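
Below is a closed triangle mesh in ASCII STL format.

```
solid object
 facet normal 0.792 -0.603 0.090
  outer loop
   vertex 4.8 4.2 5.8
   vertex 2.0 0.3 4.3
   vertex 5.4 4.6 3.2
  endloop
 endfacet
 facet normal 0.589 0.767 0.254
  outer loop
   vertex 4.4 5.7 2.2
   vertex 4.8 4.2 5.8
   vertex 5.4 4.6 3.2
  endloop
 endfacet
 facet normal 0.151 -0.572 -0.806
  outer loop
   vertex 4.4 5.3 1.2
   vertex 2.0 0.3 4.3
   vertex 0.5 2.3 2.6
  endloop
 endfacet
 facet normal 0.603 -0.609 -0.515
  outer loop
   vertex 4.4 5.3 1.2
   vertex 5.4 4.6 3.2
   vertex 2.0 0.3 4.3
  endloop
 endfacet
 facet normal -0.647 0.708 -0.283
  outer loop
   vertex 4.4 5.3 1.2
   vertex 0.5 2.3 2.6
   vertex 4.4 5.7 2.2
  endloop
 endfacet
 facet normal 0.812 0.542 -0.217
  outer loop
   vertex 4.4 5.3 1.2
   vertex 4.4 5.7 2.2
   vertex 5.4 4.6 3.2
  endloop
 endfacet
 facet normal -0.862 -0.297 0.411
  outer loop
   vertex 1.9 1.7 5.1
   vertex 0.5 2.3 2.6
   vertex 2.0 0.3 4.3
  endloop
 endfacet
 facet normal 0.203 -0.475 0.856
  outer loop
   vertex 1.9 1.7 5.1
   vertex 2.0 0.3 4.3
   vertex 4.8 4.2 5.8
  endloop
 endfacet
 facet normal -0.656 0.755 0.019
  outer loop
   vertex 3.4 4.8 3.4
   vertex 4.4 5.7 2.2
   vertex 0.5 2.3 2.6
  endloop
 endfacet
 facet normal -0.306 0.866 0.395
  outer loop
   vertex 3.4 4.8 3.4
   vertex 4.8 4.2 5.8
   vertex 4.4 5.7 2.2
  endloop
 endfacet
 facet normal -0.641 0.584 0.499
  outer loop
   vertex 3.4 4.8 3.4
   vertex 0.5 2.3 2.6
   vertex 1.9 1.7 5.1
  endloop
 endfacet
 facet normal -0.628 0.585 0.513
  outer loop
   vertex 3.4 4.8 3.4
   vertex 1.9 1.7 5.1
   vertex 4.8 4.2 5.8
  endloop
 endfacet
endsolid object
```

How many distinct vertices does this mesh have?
8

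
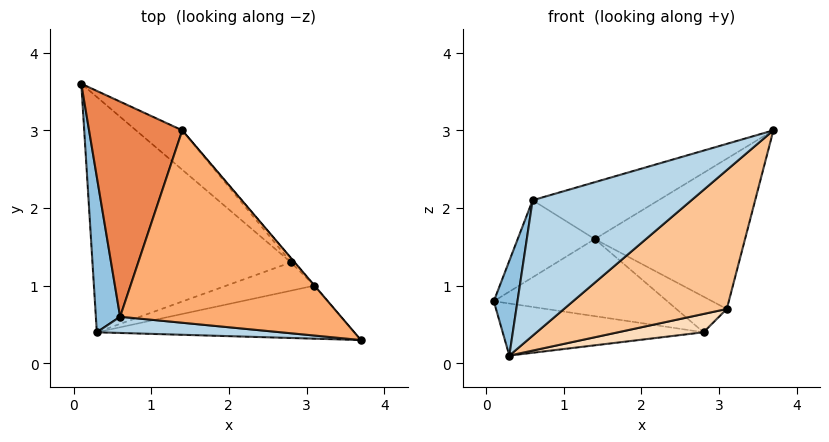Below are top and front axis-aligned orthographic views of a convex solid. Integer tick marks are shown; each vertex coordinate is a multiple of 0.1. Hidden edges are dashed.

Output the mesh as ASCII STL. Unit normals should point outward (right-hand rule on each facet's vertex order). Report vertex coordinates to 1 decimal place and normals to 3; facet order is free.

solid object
 facet normal 0.039 0.216 -0.976
  outer loop
   vertex 2.8 1.3 0.4
   vertex 0.3 0.4 0.1
   vertex 0.1 3.6 0.8
  endloop
 endfacet
 facet normal -0.983 -0.096 0.157
  outer loop
   vertex 0.6 0.6 2.1
   vertex 0.1 3.6 0.8
   vertex 0.3 0.4 0.1
  endloop
 endfacet
 facet normal -0.130 -0.985 0.118
  outer loop
   vertex 0.6 0.6 2.1
   vertex 0.3 0.4 0.1
   vertex 3.7 0.3 3.0
  endloop
 endfacet
 facet normal 0.569 0.733 -0.374
  outer loop
   vertex 1.4 3.0 1.6
   vertex 2.8 1.3 0.4
   vertex 0.1 3.6 0.8
  endloop
 endfacet
 facet normal -0.390 0.311 0.867
  outer loop
   vertex 1.4 3.0 1.6
   vertex 0.1 3.6 0.8
   vertex 0.6 0.6 2.1
  endloop
 endfacet
 facet normal -0.243 0.275 0.930
  outer loop
   vertex 1.4 3.0 1.6
   vertex 0.6 0.6 2.1
   vertex 3.7 0.3 3.0
  endloop
 endfacet
 facet normal 0.267 -0.900 -0.344
  outer loop
   vertex 3.1 1.0 0.7
   vertex 3.7 0.3 3.0
   vertex 0.3 0.4 0.1
  endloop
 endfacet
 facet normal 0.284 -0.521 -0.805
  outer loop
   vertex 3.1 1.0 0.7
   vertex 0.3 0.4 0.1
   vertex 2.8 1.3 0.4
  endloop
 endfacet
 facet normal 0.762 0.648 -0.001
  outer loop
   vertex 3.1 1.0 0.7
   vertex 1.4 3.0 1.6
   vertex 3.7 0.3 3.0
  endloop
 endfacet
 facet normal 0.742 0.666 -0.077
  outer loop
   vertex 3.1 1.0 0.7
   vertex 2.8 1.3 0.4
   vertex 1.4 3.0 1.6
  endloop
 endfacet
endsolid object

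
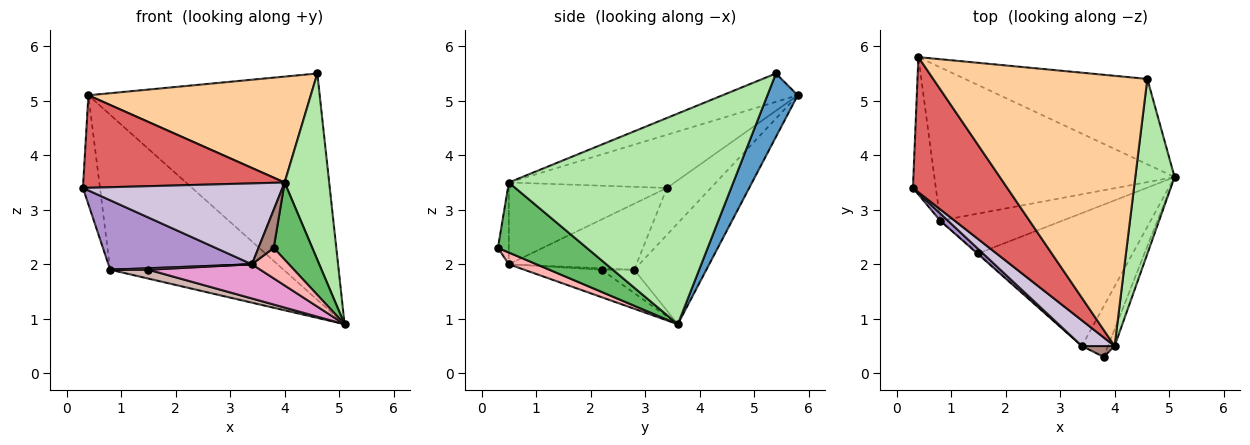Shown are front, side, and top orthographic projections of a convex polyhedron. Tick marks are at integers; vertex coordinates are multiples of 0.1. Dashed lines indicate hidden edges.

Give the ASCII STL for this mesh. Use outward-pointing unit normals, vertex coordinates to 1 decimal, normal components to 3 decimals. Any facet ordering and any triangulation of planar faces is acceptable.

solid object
 facet normal 0.122 0.929 -0.350
  outer loop
   vertex 0.4 5.8 5.1
   vertex 4.6 5.4 5.5
   vertex 5.1 3.6 0.9
  endloop
 endfacet
 facet normal -0.849 0.329 -0.414
  outer loop
   vertex 0.8 2.8 1.9
   vertex 0.3 3.4 3.4
   vertex 0.4 5.8 5.1
  endloop
 endfacet
 facet normal -0.284 0.682 -0.674
  outer loop
   vertex 0.8 2.8 1.9
   vertex 0.4 5.8 5.1
   vertex 5.1 3.6 0.9
  endloop
 endfacet
 facet normal -0.122 -0.362 0.924
  outer loop
   vertex 4.0 0.5 3.5
   vertex 4.6 5.4 5.5
   vertex 0.4 5.8 5.1
  endloop
 endfacet
 facet normal 0.914 -0.397 -0.086
  outer loop
   vertex 4.0 0.5 3.5
   vertex 3.8 0.3 2.3
   vertex 5.1 3.6 0.9
  endloop
 endfacet
 facet normal 0.965 -0.192 0.180
  outer loop
   vertex 4.0 0.5 3.5
   vertex 5.1 3.6 0.9
   vertex 4.6 5.4 5.5
  endloop
 endfacet
 facet normal -0.422 -0.512 0.748
  outer loop
   vertex 4.0 0.5 3.5
   vertex 0.4 5.8 5.1
   vertex 0.3 3.4 3.4
  endloop
 endfacet
 facet normal 0.359 -0.481 -0.800
  outer loop
   vertex 3.4 0.5 2.0
   vertex 5.1 3.6 0.9
   vertex 3.8 0.3 2.3
  endloop
 endfacet
 facet normal -0.662 -0.745 0.077
  outer loop
   vertex 3.4 0.5 2.0
   vertex 0.3 3.4 3.4
   vertex 0.8 2.8 1.9
  endloop
 endfacet
 facet normal -0.603 -0.761 0.241
  outer loop
   vertex 3.4 0.5 2.0
   vertex 4.0 0.5 3.5
   vertex 0.3 3.4 3.4
  endloop
 endfacet
 facet normal -0.566 -0.793 0.226
  outer loop
   vertex 3.4 0.5 2.0
   vertex 3.8 0.3 2.3
   vertex 4.0 0.5 3.5
  endloop
 endfacet
 facet normal -0.183 -0.214 -0.959
  outer loop
   vertex 1.5 2.2 1.9
   vertex 0.8 2.8 1.9
   vertex 5.1 3.6 0.9
  endloop
 endfacet
 facet normal -0.170 -0.246 -0.954
  outer loop
   vertex 1.5 2.2 1.9
   vertex 5.1 3.6 0.9
   vertex 3.4 0.5 2.0
  endloop
 endfacet
 facet normal -0.572 -0.667 -0.477
  outer loop
   vertex 1.5 2.2 1.9
   vertex 3.4 0.5 2.0
   vertex 0.8 2.8 1.9
  endloop
 endfacet
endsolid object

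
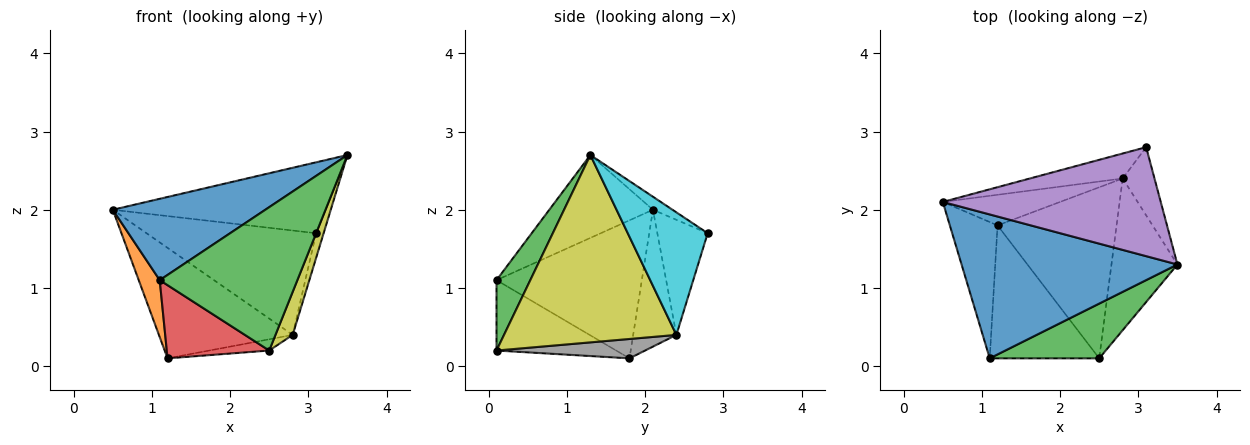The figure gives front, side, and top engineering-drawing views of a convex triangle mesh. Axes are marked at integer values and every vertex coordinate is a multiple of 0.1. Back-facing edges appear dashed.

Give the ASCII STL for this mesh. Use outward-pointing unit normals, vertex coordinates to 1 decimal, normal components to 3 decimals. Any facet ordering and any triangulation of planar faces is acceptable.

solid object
 facet normal -0.317 -0.467 0.826
  outer loop
   vertex 1.1 0.1 1.1
   vertex 3.5 1.3 2.7
   vertex 0.5 2.1 2.0
  endloop
 endfacet
 facet normal -0.936 -0.135 -0.324
  outer loop
   vertex 1.2 1.8 0.1
   vertex 1.1 0.1 1.1
   vertex 0.5 2.1 2.0
  endloop
 endfacet
 facet normal 0.224 -0.911 0.348
  outer loop
   vertex 2.5 0.1 0.2
   vertex 3.5 1.3 2.7
   vertex 1.1 0.1 1.1
  endloop
 endfacet
 facet normal -0.491 -0.420 -0.763
  outer loop
   vertex 2.5 0.1 0.2
   vertex 1.1 0.1 1.1
   vertex 1.2 1.8 0.1
  endloop
 endfacet
 facet normal -0.050 0.545 0.837
  outer loop
   vertex 3.1 2.8 1.7
   vertex 0.5 2.1 2.0
   vertex 3.5 1.3 2.7
  endloop
 endfacet
 facet normal -0.297 0.920 -0.255
  outer loop
   vertex 2.8 2.4 0.4
   vertex 1.2 1.8 0.1
   vertex 0.5 2.1 2.0
  endloop
 endfacet
 facet normal -0.277 0.934 -0.224
  outer loop
   vertex 2.8 2.4 0.4
   vertex 0.5 2.1 2.0
   vertex 3.1 2.8 1.7
  endloop
 endfacet
 facet normal 0.160 0.065 -0.985
  outer loop
   vertex 2.8 2.4 0.4
   vertex 2.5 0.1 0.2
   vertex 1.2 1.8 0.1
  endloop
 endfacet
 facet normal 0.939 -0.094 -0.331
  outer loop
   vertex 2.8 2.4 0.4
   vertex 3.5 1.3 2.7
   vertex 2.5 0.1 0.2
  endloop
 endfacet
 facet normal 0.964 0.090 -0.250
  outer loop
   vertex 2.8 2.4 0.4
   vertex 3.1 2.8 1.7
   vertex 3.5 1.3 2.7
  endloop
 endfacet
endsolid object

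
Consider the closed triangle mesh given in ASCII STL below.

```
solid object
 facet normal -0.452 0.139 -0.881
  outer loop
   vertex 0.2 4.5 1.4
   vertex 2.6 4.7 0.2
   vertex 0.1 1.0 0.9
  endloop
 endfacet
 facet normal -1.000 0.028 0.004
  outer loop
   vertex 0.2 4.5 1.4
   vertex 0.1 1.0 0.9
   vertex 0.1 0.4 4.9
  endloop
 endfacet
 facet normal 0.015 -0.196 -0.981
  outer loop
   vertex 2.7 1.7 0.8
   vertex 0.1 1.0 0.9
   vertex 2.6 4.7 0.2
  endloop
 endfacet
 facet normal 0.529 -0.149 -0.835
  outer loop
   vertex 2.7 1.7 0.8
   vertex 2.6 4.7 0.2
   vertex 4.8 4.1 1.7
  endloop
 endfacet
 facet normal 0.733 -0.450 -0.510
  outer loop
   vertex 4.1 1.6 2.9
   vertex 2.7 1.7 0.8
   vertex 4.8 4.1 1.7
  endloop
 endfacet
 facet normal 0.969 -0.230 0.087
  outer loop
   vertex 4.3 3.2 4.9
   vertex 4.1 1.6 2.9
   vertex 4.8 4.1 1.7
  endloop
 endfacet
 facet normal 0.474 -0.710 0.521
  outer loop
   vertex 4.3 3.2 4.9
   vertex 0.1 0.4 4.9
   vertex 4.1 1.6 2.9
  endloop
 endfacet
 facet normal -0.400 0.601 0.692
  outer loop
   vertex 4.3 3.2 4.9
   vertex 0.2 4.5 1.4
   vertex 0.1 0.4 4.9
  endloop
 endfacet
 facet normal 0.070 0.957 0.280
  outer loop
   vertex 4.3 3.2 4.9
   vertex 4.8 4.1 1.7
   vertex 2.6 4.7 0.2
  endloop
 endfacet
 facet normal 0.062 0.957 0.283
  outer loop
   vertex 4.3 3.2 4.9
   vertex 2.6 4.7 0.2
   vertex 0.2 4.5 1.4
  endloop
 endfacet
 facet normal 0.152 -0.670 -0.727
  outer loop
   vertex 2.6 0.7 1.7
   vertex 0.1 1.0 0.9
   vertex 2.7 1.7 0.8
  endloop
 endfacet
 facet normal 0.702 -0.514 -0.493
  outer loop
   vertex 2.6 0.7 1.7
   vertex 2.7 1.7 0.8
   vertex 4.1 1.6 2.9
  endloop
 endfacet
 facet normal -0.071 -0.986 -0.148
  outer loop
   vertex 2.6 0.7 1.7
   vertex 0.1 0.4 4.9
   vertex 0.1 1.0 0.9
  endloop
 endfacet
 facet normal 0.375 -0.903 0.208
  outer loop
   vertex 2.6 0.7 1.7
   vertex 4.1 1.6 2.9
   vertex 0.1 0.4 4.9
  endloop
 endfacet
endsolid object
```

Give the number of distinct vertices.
9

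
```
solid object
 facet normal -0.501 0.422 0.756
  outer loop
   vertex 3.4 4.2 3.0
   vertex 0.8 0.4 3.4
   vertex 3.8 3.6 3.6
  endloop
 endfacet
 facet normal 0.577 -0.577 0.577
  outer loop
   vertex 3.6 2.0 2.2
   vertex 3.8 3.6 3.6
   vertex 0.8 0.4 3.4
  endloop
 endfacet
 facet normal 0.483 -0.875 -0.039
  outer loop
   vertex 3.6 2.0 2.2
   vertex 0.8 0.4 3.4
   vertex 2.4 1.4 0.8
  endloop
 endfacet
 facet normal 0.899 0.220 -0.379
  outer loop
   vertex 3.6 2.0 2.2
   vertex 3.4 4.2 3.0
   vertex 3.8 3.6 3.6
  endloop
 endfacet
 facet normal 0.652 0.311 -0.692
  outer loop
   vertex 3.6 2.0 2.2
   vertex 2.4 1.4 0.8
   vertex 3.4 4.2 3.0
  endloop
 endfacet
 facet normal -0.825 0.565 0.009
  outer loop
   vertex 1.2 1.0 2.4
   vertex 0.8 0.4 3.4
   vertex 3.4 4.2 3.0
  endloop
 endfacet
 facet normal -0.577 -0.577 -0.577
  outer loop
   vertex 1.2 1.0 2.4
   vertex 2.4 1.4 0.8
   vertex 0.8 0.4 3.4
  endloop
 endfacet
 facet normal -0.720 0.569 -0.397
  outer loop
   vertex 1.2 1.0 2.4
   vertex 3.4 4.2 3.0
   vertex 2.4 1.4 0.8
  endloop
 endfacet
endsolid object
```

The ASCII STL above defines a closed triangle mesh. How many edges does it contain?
12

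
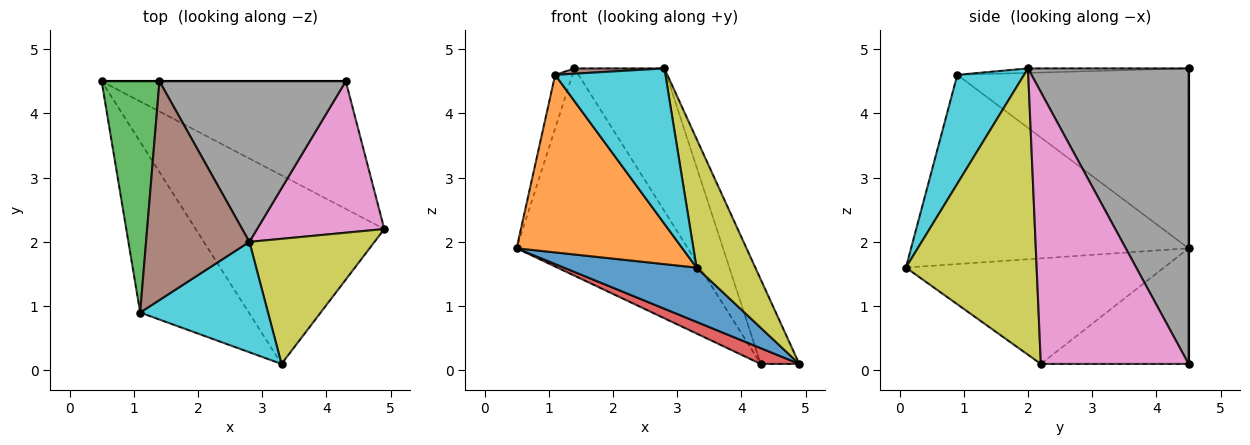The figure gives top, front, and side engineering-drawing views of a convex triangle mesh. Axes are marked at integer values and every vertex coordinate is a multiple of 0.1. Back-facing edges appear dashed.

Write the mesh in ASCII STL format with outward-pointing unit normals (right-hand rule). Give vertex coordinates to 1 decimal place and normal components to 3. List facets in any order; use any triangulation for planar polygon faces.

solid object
 facet normal -0.474 -0.244 -0.846
  outer loop
   vertex 3.3 0.1 1.6
   vertex 0.5 4.5 1.9
   vertex 4.9 2.2 0.1
  endloop
 endfacet
 facet normal -0.770 -0.460 -0.442
  outer loop
   vertex 1.1 0.9 4.6
   vertex 0.5 4.5 1.9
   vertex 3.3 0.1 1.6
  endloop
 endfacet
 facet normal -0.950 0.071 0.305
  outer loop
   vertex 1.1 0.9 4.6
   vertex 1.4 4.5 4.7
   vertex 0.5 4.5 1.9
  endloop
 endfacet
 facet normal -0.425 -0.111 -0.898
  outer loop
   vertex 4.3 4.5 0.1
   vertex 4.9 2.2 0.1
   vertex 0.5 4.5 1.9
  endloop
 endfacet
 facet normal 0.000 1.000 0.000
  outer loop
   vertex 4.3 4.5 0.1
   vertex 0.5 4.5 1.9
   vertex 1.4 4.5 4.7
  endloop
 endfacet
 facet normal -0.043 -0.024 0.999
  outer loop
   vertex 2.8 2.0 4.7
   vertex 1.4 4.5 4.7
   vertex 1.1 0.9 4.6
  endloop
 endfacet
 facet normal 0.881 0.230 0.412
  outer loop
   vertex 2.8 2.0 4.7
   vertex 4.9 2.2 0.1
   vertex 4.3 4.5 0.1
  endloop
 endfacet
 facet normal 0.764 0.428 0.482
  outer loop
   vertex 2.8 2.0 4.7
   vertex 4.3 4.5 0.1
   vertex 1.4 4.5 4.7
  endloop
 endfacet
 facet normal 0.847 -0.381 0.370
  outer loop
   vertex 2.8 2.0 4.7
   vertex 3.3 0.1 1.6
   vertex 4.9 2.2 0.1
  endloop
 endfacet
 facet normal 0.442 -0.731 0.519
  outer loop
   vertex 2.8 2.0 4.7
   vertex 1.1 0.9 4.6
   vertex 3.3 0.1 1.6
  endloop
 endfacet
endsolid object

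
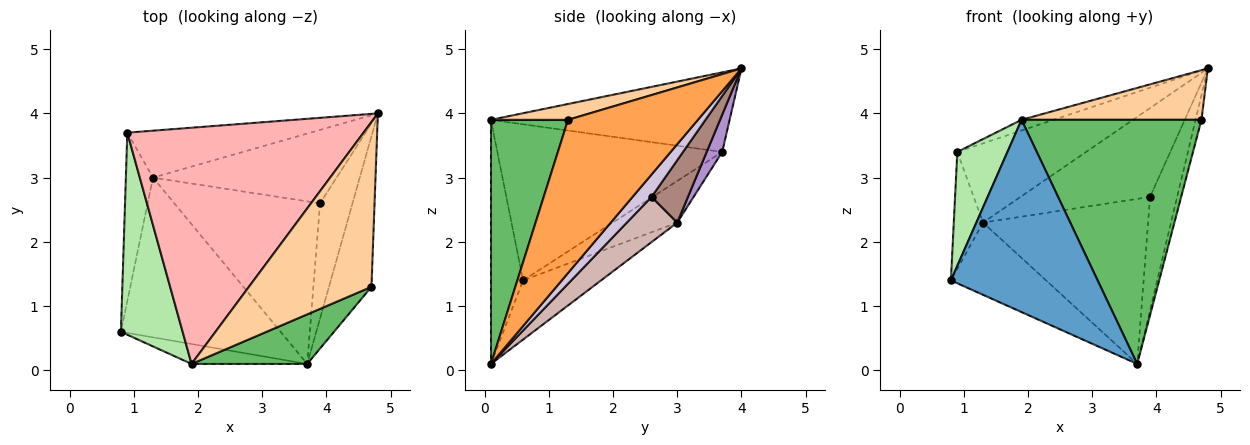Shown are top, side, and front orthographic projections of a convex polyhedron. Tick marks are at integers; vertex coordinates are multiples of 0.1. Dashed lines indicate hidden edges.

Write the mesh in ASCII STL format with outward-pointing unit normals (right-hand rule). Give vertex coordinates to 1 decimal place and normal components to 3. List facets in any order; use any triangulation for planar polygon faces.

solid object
 facet normal -0.213 -0.972 -0.101
  outer loop
   vertex 1.9 0.1 3.9
   vertex 0.8 0.6 1.4
   vertex 3.7 0.1 0.1
  endloop
 endfacet
 facet normal -0.320 0.390 -0.863
  outer loop
   vertex 1.3 3.0 2.3
   vertex 3.7 0.1 0.1
   vertex 0.8 0.6 1.4
  endloop
 endfacet
 facet normal 0.963 0.043 -0.267
  outer loop
   vertex 4.7 1.3 3.9
   vertex 3.7 0.1 0.1
   vertex 4.8 4.0 4.7
  endloop
 endfacet
 facet normal 0.123 -0.286 0.950
  outer loop
   vertex 4.7 1.3 3.9
   vertex 4.8 4.0 4.7
   vertex 1.9 0.1 3.9
  endloop
 endfacet
 facet normal 0.387 -0.904 0.183
  outer loop
   vertex 4.7 1.3 3.9
   vertex 1.9 0.1 3.9
   vertex 3.7 0.1 0.1
  endloop
 endfacet
 facet normal -0.911 -0.203 0.360
  outer loop
   vertex 0.9 3.7 3.4
   vertex 0.8 0.6 1.4
   vertex 1.9 0.1 3.9
  endloop
 endfacet
 facet normal -0.783 0.355 -0.511
  outer loop
   vertex 0.9 3.7 3.4
   vertex 1.3 3.0 2.3
   vertex 0.8 0.6 1.4
  endloop
 endfacet
 facet normal -0.319 0.043 0.947
  outer loop
   vertex 0.9 3.7 3.4
   vertex 1.9 0.1 3.9
   vertex 4.8 4.0 4.7
  endloop
 endfacet
 facet normal 0.103 0.856 -0.507
  outer loop
   vertex 0.9 3.7 3.4
   vertex 4.8 4.0 4.7
   vertex 1.3 3.0 2.3
  endloop
 endfacet
 facet normal 0.441 0.630 -0.639
  outer loop
   vertex 3.9 2.6 2.7
   vertex 4.8 4.0 4.7
   vertex 3.7 0.1 0.1
  endloop
 endfacet
 facet normal 0.212 0.753 -0.623
  outer loop
   vertex 3.9 2.6 2.7
   vertex 1.3 3.0 2.3
   vertex 4.8 4.0 4.7
  endloop
 endfacet
 facet normal 0.213 0.696 -0.686
  outer loop
   vertex 3.9 2.6 2.7
   vertex 3.7 0.1 0.1
   vertex 1.3 3.0 2.3
  endloop
 endfacet
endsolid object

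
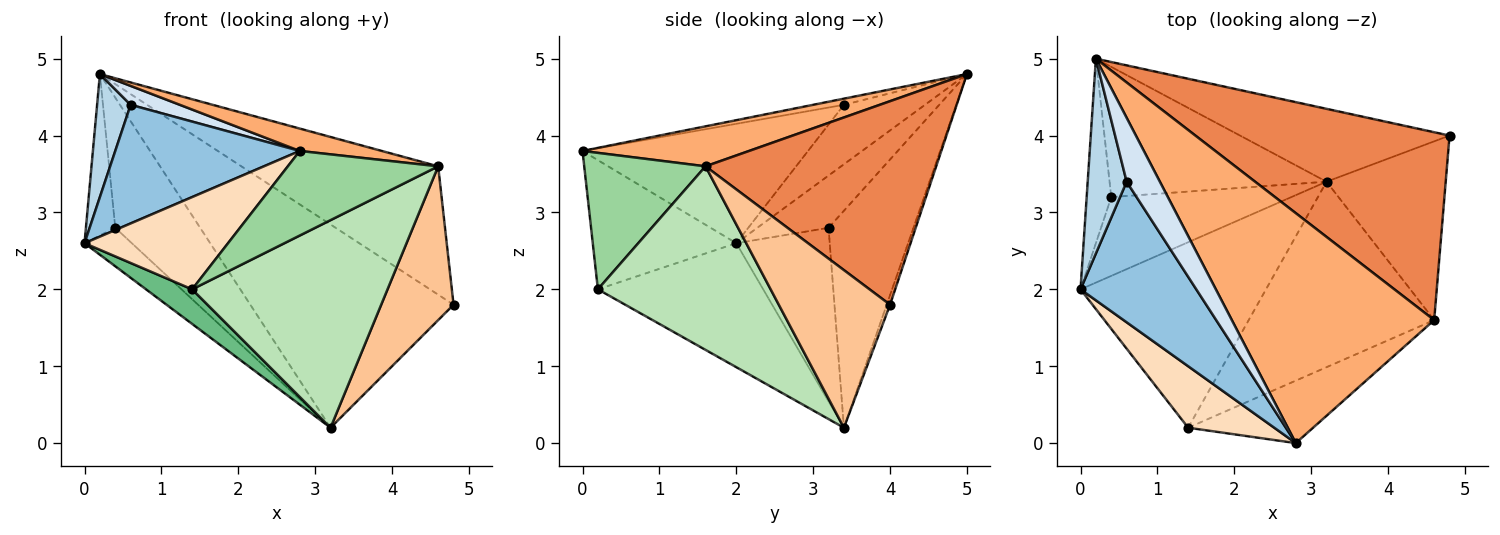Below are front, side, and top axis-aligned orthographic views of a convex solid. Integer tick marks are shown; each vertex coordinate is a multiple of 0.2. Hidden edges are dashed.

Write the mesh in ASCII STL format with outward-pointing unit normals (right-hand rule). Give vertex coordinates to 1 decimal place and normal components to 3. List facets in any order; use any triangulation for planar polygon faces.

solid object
 facet normal -0.015 0.941 -0.337
  outer loop
   vertex 3.2 3.4 0.2
   vertex 0.2 5.0 4.8
   vertex 4.8 4.0 1.8
  endloop
 endfacet
 facet normal -0.619 -0.506 0.600
  outer loop
   vertex 0.6 3.4 4.4
   vertex 0.0 2.0 2.6
   vertex 2.8 0.0 3.8
  endloop
 endfacet
 facet normal -0.790 -0.327 0.518
  outer loop
   vertex 0.6 3.4 4.4
   vertex 0.2 5.0 4.8
   vertex 0.0 2.0 2.6
  endloop
 endfacet
 facet normal -0.175 -0.280 0.944
  outer loop
   vertex 0.6 3.4 4.4
   vertex 2.8 0.0 3.8
   vertex 0.2 5.0 4.8
  endloop
 endfacet
 facet normal 0.551 0.471 0.689
  outer loop
   vertex 4.6 1.6 3.6
   vertex 4.8 4.0 1.8
   vertex 0.2 5.0 4.8
  endloop
 endfacet
 facet normal 0.193 -0.095 0.977
  outer loop
   vertex 4.6 1.6 3.6
   vertex 0.2 5.0 4.8
   vertex 2.8 0.0 3.8
  endloop
 endfacet
 facet normal 0.708 -0.461 -0.535
  outer loop
   vertex 4.6 1.6 3.6
   vertex 3.2 3.4 0.2
   vertex 4.8 4.0 1.8
  endloop
 endfacet
 facet normal -0.640 -0.640 0.426
  outer loop
   vertex 1.4 0.2 2.0
   vertex 2.8 0.0 3.8
   vertex 0.0 2.0 2.6
  endloop
 endfacet
 facet normal -0.549 -0.153 -0.822
  outer loop
   vertex 1.4 0.2 2.0
   vertex 0.0 2.0 2.6
   vertex 3.2 3.4 0.2
  endloop
 endfacet
 facet normal 0.544 -0.675 -0.498
  outer loop
   vertex 1.4 0.2 2.0
   vertex 4.6 1.6 3.6
   vertex 2.8 0.0 3.8
  endloop
 endfacet
 facet normal 0.550 -0.623 -0.556
  outer loop
   vertex 1.4 0.2 2.0
   vertex 3.2 3.4 0.2
   vertex 4.6 1.6 3.6
  endloop
 endfacet
 facet normal -0.848 0.349 -0.399
  outer loop
   vertex 0.4 3.2 2.8
   vertex 0.0 2.0 2.6
   vertex 0.2 5.0 4.8
  endloop
 endfacet
 facet normal -0.655 0.331 -0.679
  outer loop
   vertex 0.4 3.2 2.8
   vertex 3.2 3.4 0.2
   vertex 0.0 2.0 2.6
  endloop
 endfacet
 facet normal -0.577 0.577 -0.577
  outer loop
   vertex 0.4 3.2 2.8
   vertex 0.2 5.0 4.8
   vertex 3.2 3.4 0.2
  endloop
 endfacet
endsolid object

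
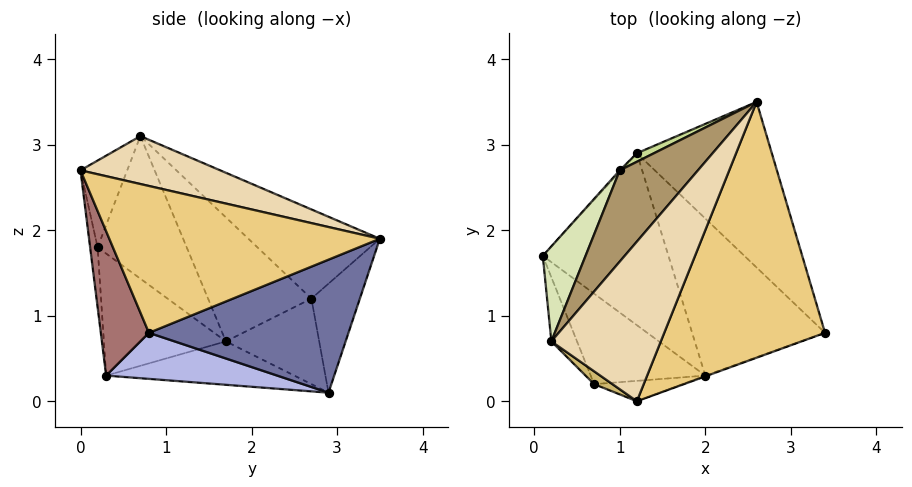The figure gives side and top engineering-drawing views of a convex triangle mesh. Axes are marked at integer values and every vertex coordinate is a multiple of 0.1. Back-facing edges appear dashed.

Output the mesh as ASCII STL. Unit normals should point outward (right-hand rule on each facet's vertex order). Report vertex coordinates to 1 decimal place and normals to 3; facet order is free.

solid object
 facet normal 0.628 0.446 -0.637
  outer loop
   vertex 1.2 2.9 0.1
   vertex 2.6 3.5 1.9
   vertex 3.4 0.8 0.8
  endloop
 endfacet
 facet normal -0.872 -0.464 -0.157
  outer loop
   vertex 0.7 0.2 1.8
   vertex 0.2 0.7 3.1
   vertex 0.1 1.7 0.7
  endloop
 endfacet
 facet normal -0.322 -0.171 -0.931
  outer loop
   vertex 2.0 0.3 0.3
   vertex 0.1 1.7 0.7
   vertex 1.2 2.9 0.1
  endloop
 endfacet
 facet normal 0.327 0.028 -0.945
  outer loop
   vertex 2.0 0.3 0.3
   vertex 1.2 2.9 0.1
   vertex 3.4 0.8 0.8
  endloop
 endfacet
 facet normal -0.571 -0.622 -0.536
  outer loop
   vertex 2.0 0.3 0.3
   vertex 0.7 0.2 1.8
   vertex 0.1 1.7 0.7
  endloop
 endfacet
 facet normal -0.740 0.672 -0.012
  outer loop
   vertex 1.0 2.7 1.2
   vertex 1.2 2.9 0.1
   vertex 0.1 1.7 0.7
  endloop
 endfacet
 facet normal -0.472 0.879 0.074
  outer loop
   vertex 1.0 2.7 1.2
   vertex 2.6 3.5 1.9
   vertex 1.2 2.9 0.1
  endloop
 endfacet
 facet normal -0.779 0.567 0.269
  outer loop
   vertex 1.0 2.7 1.2
   vertex 0.1 1.7 0.7
   vertex 0.2 0.7 3.1
  endloop
 endfacet
 facet normal -0.551 0.680 0.483
  outer loop
   vertex 1.0 2.7 1.2
   vertex 0.2 0.7 3.1
   vertex 2.6 3.5 1.9
  endloop
 endfacet
 facet normal -0.539 -0.835 0.114
  outer loop
   vertex 1.2 0.0 2.7
   vertex 0.2 0.7 3.1
   vertex 0.7 0.2 1.8
  endloop
 endfacet
 facet normal 0.671 -0.100 0.735
  outer loop
   vertex 1.2 0.0 2.7
   vertex 3.4 0.8 0.8
   vertex 2.6 3.5 1.9
  endloop
 endfacet
 facet normal 0.400 0.049 0.915
  outer loop
   vertex 1.2 0.0 2.7
   vertex 2.6 3.5 1.9
   vertex 0.2 0.7 3.1
  endloop
 endfacet
 facet normal 0.338 -0.941 -0.005
  outer loop
   vertex 1.2 0.0 2.7
   vertex 2.0 0.3 0.3
   vertex 3.4 0.8 0.8
  endloop
 endfacet
 facet normal -0.107 -0.982 -0.158
  outer loop
   vertex 1.2 0.0 2.7
   vertex 0.7 0.2 1.8
   vertex 2.0 0.3 0.3
  endloop
 endfacet
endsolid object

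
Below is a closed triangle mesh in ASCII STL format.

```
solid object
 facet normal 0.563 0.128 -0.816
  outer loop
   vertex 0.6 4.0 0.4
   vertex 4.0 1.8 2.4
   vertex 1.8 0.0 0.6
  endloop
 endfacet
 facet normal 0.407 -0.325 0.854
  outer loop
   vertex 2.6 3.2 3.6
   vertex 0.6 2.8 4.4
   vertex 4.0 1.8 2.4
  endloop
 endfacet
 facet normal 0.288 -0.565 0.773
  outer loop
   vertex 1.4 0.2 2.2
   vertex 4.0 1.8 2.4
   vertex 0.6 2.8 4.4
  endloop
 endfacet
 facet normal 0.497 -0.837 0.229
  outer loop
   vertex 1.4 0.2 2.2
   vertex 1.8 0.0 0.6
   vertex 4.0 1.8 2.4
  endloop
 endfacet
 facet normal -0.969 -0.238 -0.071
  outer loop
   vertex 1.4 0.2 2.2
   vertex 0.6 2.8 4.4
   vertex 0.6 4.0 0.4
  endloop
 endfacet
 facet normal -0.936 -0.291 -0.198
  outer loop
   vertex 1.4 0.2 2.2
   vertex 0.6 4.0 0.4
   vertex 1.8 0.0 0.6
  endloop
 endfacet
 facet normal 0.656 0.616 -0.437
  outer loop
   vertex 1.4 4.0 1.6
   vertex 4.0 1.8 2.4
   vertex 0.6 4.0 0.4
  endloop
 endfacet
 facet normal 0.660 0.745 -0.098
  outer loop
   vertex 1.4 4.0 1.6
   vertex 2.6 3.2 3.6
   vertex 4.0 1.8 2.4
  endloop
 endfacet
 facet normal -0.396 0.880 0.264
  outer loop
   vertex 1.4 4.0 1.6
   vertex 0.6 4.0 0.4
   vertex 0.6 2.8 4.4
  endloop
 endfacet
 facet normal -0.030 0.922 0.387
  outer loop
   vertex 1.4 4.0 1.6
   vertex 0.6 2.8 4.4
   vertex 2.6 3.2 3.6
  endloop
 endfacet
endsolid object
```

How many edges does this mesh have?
15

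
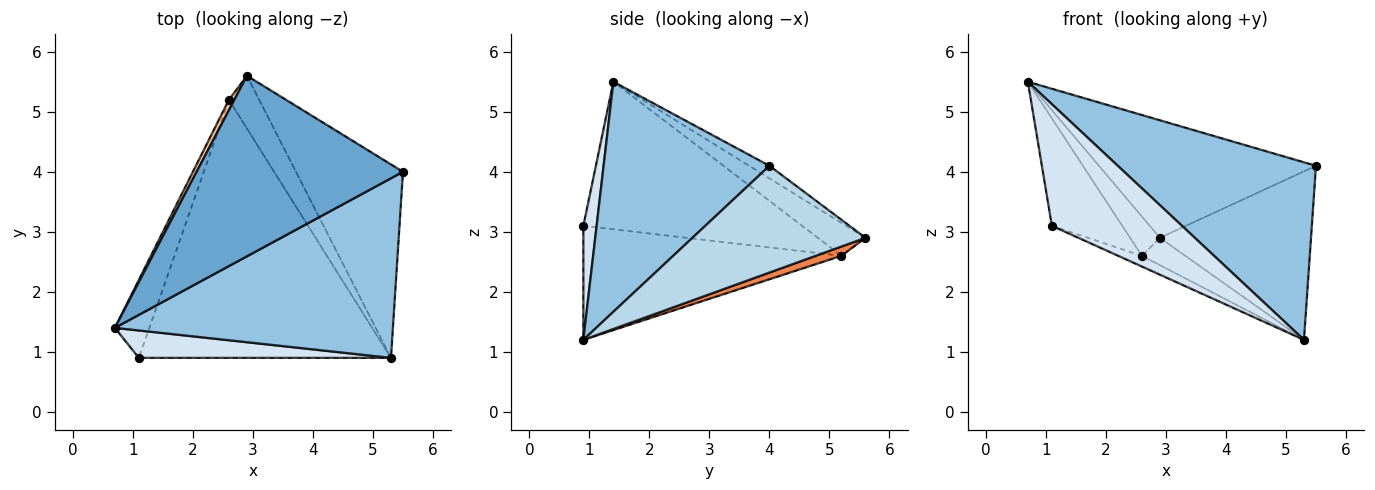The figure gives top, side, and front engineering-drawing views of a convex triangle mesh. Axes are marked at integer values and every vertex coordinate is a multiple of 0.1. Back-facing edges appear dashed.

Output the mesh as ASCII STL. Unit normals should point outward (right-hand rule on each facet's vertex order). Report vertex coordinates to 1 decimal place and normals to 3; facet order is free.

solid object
 facet normal -0.051 0.545 0.837
  outer loop
   vertex 2.9 5.6 2.9
   vertex 0.7 1.4 5.5
   vertex 5.5 4.0 4.1
  endloop
 endfacet
 facet normal 0.507 -0.606 0.613
  outer loop
   vertex 5.3 0.9 1.2
   vertex 5.5 4.0 4.1
   vertex 0.7 1.4 5.5
  endloop
 endfacet
 facet normal 0.601 0.525 -0.603
  outer loop
   vertex 5.3 0.9 1.2
   vertex 2.9 5.6 2.9
   vertex 5.5 4.0 4.1
  endloop
 endfacet
 facet normal 0.099 -0.971 0.219
  outer loop
   vertex 1.1 0.9 3.1
   vertex 5.3 0.9 1.2
   vertex 0.7 1.4 5.5
  endloop
 endfacet
 facet normal 0.264 0.444 -0.856
  outer loop
   vertex 2.6 5.2 2.6
   vertex 2.9 5.6 2.9
   vertex 5.3 0.9 1.2
  endloop
 endfacet
 facet normal -0.412 0.038 -0.910
  outer loop
   vertex 2.6 5.2 2.6
   vertex 5.3 0.9 1.2
   vertex 1.1 0.9 3.1
  endloop
 endfacet
 facet normal -0.839 0.526 0.139
  outer loop
   vertex 2.6 5.2 2.6
   vertex 0.7 1.4 5.5
   vertex 2.9 5.6 2.9
  endloop
 endfacet
 facet normal -0.929 0.299 -0.217
  outer loop
   vertex 2.6 5.2 2.6
   vertex 1.1 0.9 3.1
   vertex 0.7 1.4 5.5
  endloop
 endfacet
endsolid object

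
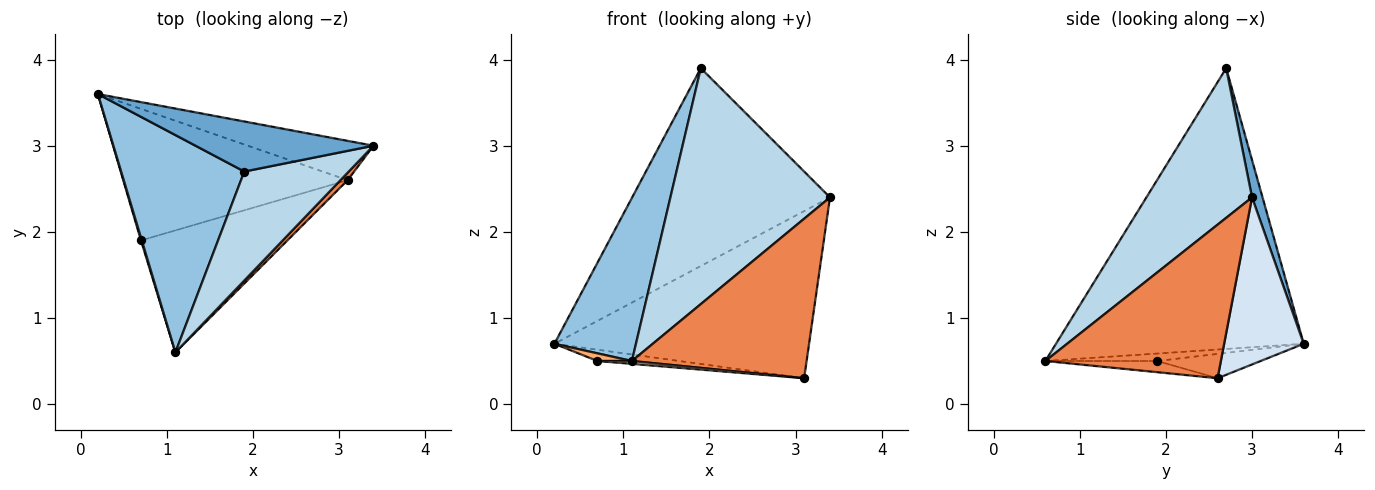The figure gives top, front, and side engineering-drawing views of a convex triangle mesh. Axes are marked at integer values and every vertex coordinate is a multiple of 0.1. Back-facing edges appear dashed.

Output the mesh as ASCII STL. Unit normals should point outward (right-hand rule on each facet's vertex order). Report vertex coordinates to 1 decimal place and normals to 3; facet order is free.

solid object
 facet normal 0.051 0.968 0.245
  outer loop
   vertex 1.9 2.7 3.9
   vertex 3.4 3.0 2.4
   vertex 0.2 3.6 0.7
  endloop
 endfacet
 facet normal -0.877 -0.289 0.385
  outer loop
   vertex 1.9 2.7 3.9
   vertex 0.2 3.6 0.7
   vertex 1.1 0.6 0.5
  endloop
 endfacet
 facet normal 0.515 -0.778 0.359
  outer loop
   vertex 1.9 2.7 3.9
   vertex 1.1 0.6 0.5
   vertex 3.4 3.0 2.4
  endloop
 endfacet
 facet normal 0.291 0.931 -0.219
  outer loop
   vertex 3.1 2.6 0.3
   vertex 0.2 3.6 0.7
   vertex 3.4 3.0 2.4
  endloop
 endfacet
 facet normal 0.708 -0.705 0.033
  outer loop
   vertex 3.1 2.6 0.3
   vertex 3.4 3.0 2.4
   vertex 1.1 0.6 0.5
  endloop
 endfacet
 facet normal -0.950 -0.292 0.110
  outer loop
   vertex 0.7 1.9 0.5
   vertex 1.1 0.6 0.5
   vertex 0.2 3.6 0.7
  endloop
 endfacet
 facet normal -0.107 0.085 -0.991
  outer loop
   vertex 0.7 1.9 0.5
   vertex 0.2 3.6 0.7
   vertex 3.1 2.6 0.3
  endloop
 endfacet
 facet normal -0.076 -0.023 -0.997
  outer loop
   vertex 0.7 1.9 0.5
   vertex 3.1 2.6 0.3
   vertex 1.1 0.6 0.5
  endloop
 endfacet
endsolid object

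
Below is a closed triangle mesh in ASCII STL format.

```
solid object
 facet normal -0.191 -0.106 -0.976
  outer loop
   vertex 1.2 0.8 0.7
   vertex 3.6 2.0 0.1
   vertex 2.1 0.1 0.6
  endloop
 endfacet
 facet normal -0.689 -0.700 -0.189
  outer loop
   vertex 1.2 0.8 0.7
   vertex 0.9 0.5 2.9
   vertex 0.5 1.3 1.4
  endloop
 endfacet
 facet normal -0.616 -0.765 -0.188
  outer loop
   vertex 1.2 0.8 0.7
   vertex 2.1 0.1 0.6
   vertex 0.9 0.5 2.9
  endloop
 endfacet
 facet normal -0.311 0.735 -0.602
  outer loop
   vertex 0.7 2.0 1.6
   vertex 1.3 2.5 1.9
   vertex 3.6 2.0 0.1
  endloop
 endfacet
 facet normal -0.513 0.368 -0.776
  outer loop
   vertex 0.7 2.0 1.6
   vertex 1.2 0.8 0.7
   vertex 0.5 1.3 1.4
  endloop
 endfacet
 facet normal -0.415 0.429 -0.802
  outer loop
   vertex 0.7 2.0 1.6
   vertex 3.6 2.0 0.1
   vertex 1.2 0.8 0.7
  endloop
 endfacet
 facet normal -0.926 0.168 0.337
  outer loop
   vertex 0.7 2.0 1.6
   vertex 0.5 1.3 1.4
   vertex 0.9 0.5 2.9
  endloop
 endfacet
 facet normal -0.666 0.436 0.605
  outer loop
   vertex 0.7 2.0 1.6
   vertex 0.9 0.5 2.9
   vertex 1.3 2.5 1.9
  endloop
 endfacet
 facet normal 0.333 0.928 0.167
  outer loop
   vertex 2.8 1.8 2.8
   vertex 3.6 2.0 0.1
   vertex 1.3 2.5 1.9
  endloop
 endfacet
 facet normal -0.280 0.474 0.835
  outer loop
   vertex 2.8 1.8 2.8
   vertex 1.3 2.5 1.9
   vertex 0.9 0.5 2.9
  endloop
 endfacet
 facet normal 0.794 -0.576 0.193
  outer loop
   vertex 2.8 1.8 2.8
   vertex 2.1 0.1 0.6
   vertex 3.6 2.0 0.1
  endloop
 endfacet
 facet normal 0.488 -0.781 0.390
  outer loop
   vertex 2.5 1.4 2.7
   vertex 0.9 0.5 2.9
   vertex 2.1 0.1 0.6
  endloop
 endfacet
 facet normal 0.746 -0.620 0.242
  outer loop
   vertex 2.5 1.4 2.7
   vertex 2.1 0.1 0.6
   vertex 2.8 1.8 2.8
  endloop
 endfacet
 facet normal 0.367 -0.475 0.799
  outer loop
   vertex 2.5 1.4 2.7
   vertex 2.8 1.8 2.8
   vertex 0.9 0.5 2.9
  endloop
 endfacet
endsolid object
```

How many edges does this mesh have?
21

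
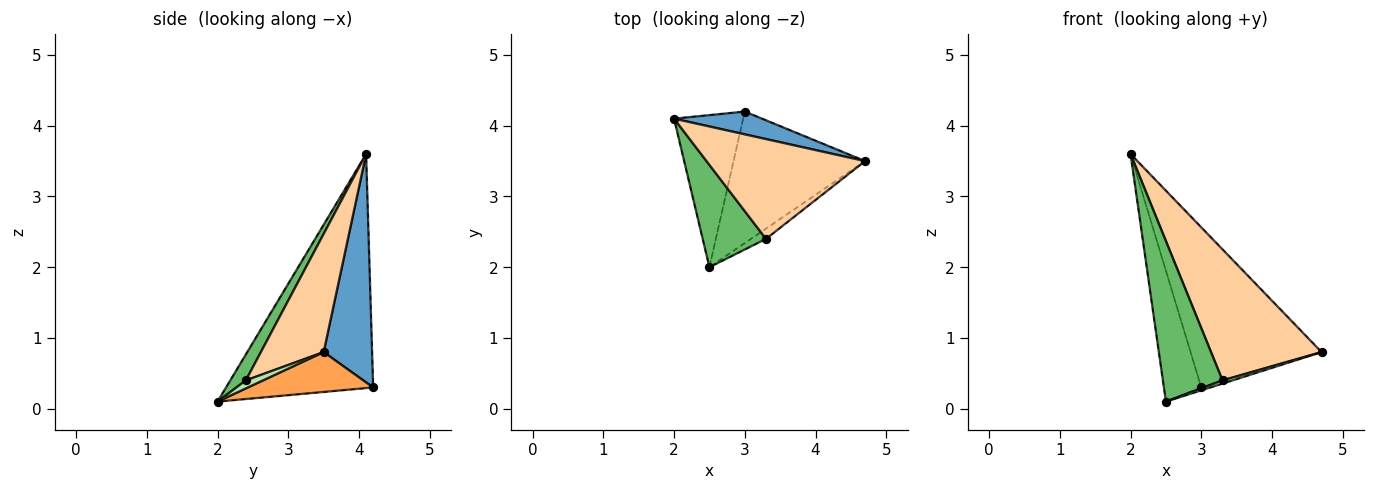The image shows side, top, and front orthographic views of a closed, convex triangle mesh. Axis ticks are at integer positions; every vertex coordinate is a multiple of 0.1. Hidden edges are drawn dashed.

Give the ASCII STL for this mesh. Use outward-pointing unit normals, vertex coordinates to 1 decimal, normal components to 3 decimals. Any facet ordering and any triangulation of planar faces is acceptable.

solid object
 facet normal 0.344 0.930 0.132
  outer loop
   vertex 3.0 4.2 0.3
   vertex 2.0 4.1 3.6
   vertex 4.7 3.5 0.8
  endloop
 endfacet
 facet normal -0.932 0.237 -0.275
  outer loop
   vertex 3.0 4.2 0.3
   vertex 2.5 2.0 0.1
   vertex 2.0 4.1 3.6
  endloop
 endfacet
 facet normal 0.290 0.021 -0.957
  outer loop
   vertex 3.0 4.2 0.3
   vertex 4.7 3.5 0.8
   vertex 2.5 2.0 0.1
  endloop
 endfacet
 facet normal 0.412 -0.725 0.552
  outer loop
   vertex 3.3 2.4 0.4
   vertex 4.7 3.5 0.8
   vertex 2.0 4.1 3.6
  endloop
 endfacet
 facet normal 0.215 -0.824 0.525
  outer loop
   vertex 3.3 2.4 0.4
   vertex 2.0 4.1 3.6
   vertex 2.5 2.0 0.1
  endloop
 endfacet
 facet normal 0.452 -0.266 -0.851
  outer loop
   vertex 3.3 2.4 0.4
   vertex 2.5 2.0 0.1
   vertex 4.7 3.5 0.8
  endloop
 endfacet
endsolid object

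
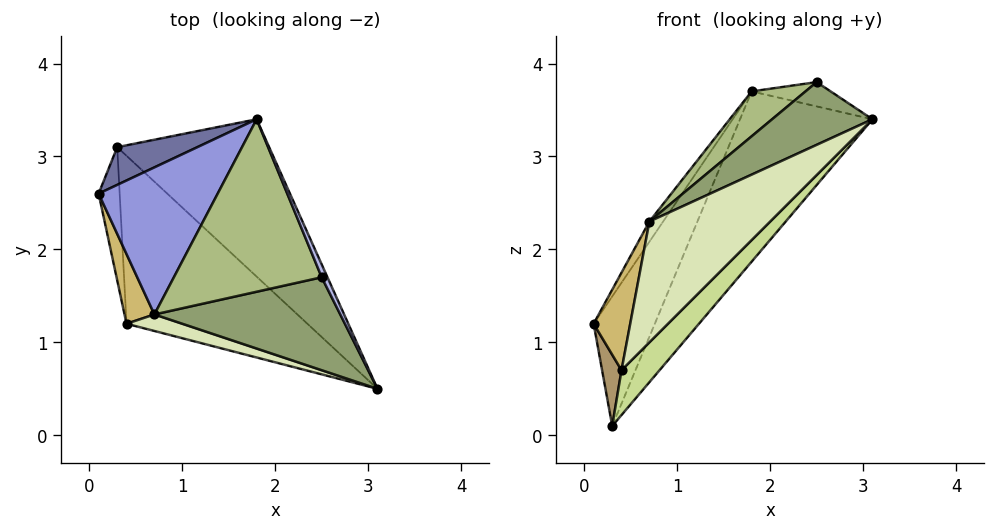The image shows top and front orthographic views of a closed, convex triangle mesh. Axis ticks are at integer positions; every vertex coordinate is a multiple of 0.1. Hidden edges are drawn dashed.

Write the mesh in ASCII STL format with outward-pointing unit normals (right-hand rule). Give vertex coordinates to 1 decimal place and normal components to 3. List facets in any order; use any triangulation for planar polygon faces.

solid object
 facet normal -0.653 0.727 0.212
  outer loop
   vertex 0.3 3.1 0.1
   vertex 0.1 2.6 1.2
   vertex 1.8 3.4 3.7
  endloop
 endfacet
 facet normal 0.829 0.411 -0.380
  outer loop
   vertex 0.3 3.1 0.1
   vertex 1.8 3.4 3.7
   vertex 3.1 0.5 3.4
  endloop
 endfacet
 facet normal -0.836 0.075 0.544
  outer loop
   vertex 0.7 1.3 2.3
   vertex 1.8 3.4 3.7
   vertex 0.1 2.6 1.2
  endloop
 endfacet
 facet normal 0.901 0.383 0.203
  outer loop
   vertex 2.5 1.7 3.8
   vertex 3.1 0.5 3.4
   vertex 1.8 3.4 3.7
  endloop
 endfacet
 facet normal -0.493 -0.487 0.721
  outer loop
   vertex 2.5 1.7 3.8
   vertex 0.7 1.3 2.3
   vertex 3.1 0.5 3.4
  endloop
 endfacet
 facet normal -0.600 -0.202 0.774
  outer loop
   vertex 2.5 1.7 3.8
   vertex 1.8 3.4 3.7
   vertex 0.7 1.3 2.3
  endloop
 endfacet
 facet normal 0.669 -0.192 -0.718
  outer loop
   vertex 0.4 1.2 0.7
   vertex 0.3 3.1 0.1
   vertex 3.1 0.5 3.4
  endloop
 endfacet
 facet normal -0.365 -0.922 0.126
  outer loop
   vertex 0.4 1.2 0.7
   vertex 3.1 0.5 3.4
   vertex 0.7 1.3 2.3
  endloop
 endfacet
 facet normal -0.965 -0.124 -0.232
  outer loop
   vertex 0.4 1.2 0.7
   vertex 0.1 2.6 1.2
   vertex 0.3 3.1 0.1
  endloop
 endfacet
 facet normal -0.943 -0.271 0.194
  outer loop
   vertex 0.4 1.2 0.7
   vertex 0.7 1.3 2.3
   vertex 0.1 2.6 1.2
  endloop
 endfacet
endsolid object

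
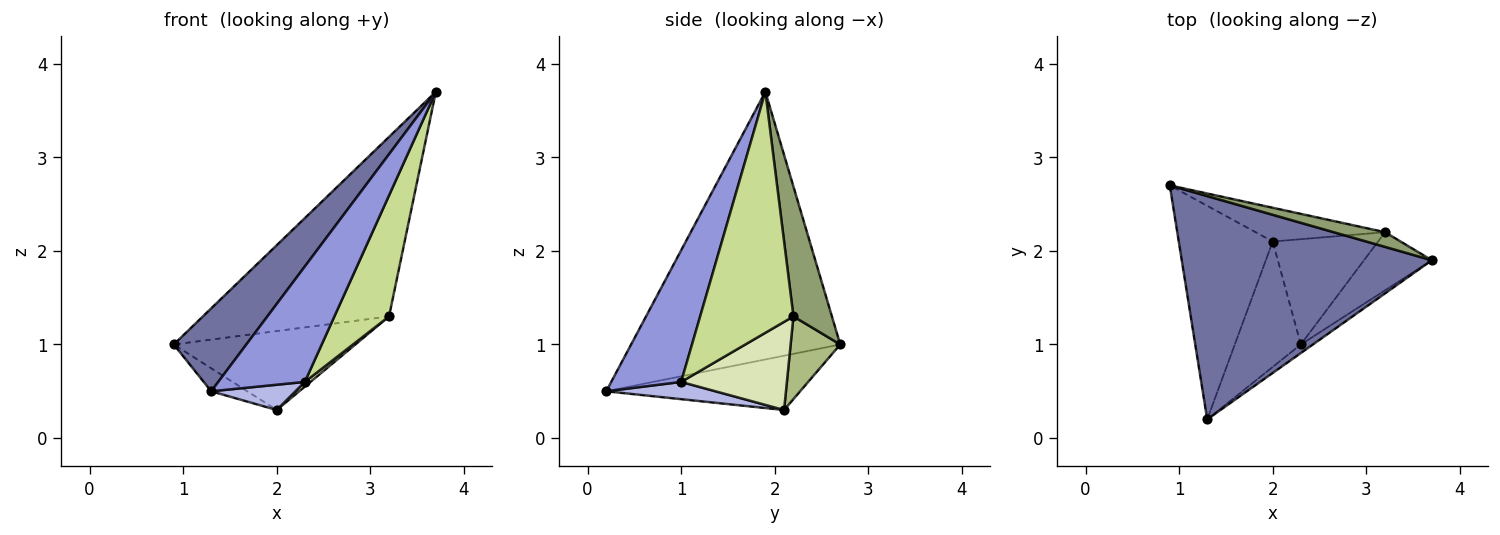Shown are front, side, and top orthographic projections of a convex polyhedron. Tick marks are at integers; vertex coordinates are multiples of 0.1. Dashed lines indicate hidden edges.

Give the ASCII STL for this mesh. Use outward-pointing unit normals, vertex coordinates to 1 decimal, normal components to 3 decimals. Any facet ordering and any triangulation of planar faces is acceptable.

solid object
 facet normal -0.708 -0.246 0.662
  outer loop
   vertex 1.3 0.2 0.5
   vertex 3.7 1.9 3.7
   vertex 0.9 2.7 1.0
  endloop
 endfacet
 facet normal -0.498 0.093 -0.862
  outer loop
   vertex 2.0 2.1 0.3
   vertex 1.3 0.2 0.5
   vertex 0.9 2.7 1.0
  endloop
 endfacet
 facet normal 0.627 -0.777 -0.058
  outer loop
   vertex 2.3 1.0 0.6
   vertex 3.7 1.9 3.7
   vertex 1.3 0.2 0.5
  endloop
 endfacet
 facet normal 0.248 -0.191 -0.950
  outer loop
   vertex 2.3 1.0 0.6
   vertex 1.3 0.2 0.5
   vertex 2.0 2.1 0.3
  endloop
 endfacet
 facet normal 0.202 0.976 0.080
  outer loop
   vertex 3.2 2.2 1.3
   vertex 0.9 2.7 1.0
   vertex 3.7 1.9 3.7
  endloop
 endfacet
 facet normal 0.244 0.892 -0.381
  outer loop
   vertex 3.2 2.2 1.3
   vertex 2.0 2.1 0.3
   vertex 0.9 2.7 1.0
  endloop
 endfacet
 facet normal 0.838 -0.491 -0.236
  outer loop
   vertex 3.2 2.2 1.3
   vertex 3.7 1.9 3.7
   vertex 2.3 1.0 0.6
  endloop
 endfacet
 facet normal 0.641 -0.034 -0.766
  outer loop
   vertex 3.2 2.2 1.3
   vertex 2.3 1.0 0.6
   vertex 2.0 2.1 0.3
  endloop
 endfacet
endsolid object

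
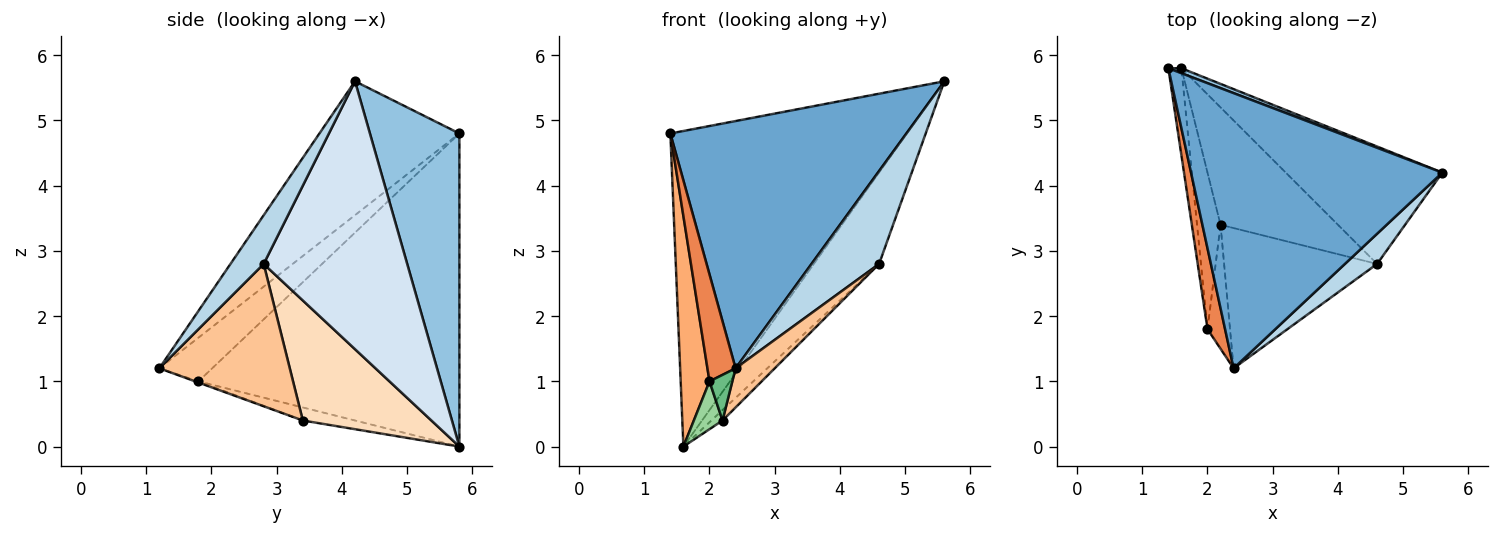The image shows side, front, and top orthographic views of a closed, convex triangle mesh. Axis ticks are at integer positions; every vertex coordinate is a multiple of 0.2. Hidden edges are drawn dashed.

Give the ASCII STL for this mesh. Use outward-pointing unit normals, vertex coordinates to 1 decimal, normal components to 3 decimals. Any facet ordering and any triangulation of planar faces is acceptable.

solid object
 facet normal -0.368 -0.621 0.692
  outer loop
   vertex 2.4 1.2 1.2
   vertex 5.6 4.2 5.6
   vertex 1.4 5.8 4.8
  endloop
 endfacet
 facet normal 0.354 0.935 0.015
  outer loop
   vertex 1.6 5.8 0.0
   vertex 1.4 5.8 4.8
   vertex 5.6 4.2 5.6
  endloop
 endfacet
 facet normal 0.423 -0.862 0.280
  outer loop
   vertex 4.6 2.8 2.8
   vertex 5.6 4.2 5.6
   vertex 2.4 1.2 1.2
  endloop
 endfacet
 facet normal 0.804 0.365 -0.470
  outer loop
   vertex 4.6 2.8 2.8
   vertex 1.6 5.8 0.0
   vertex 5.6 4.2 5.6
  endloop
 endfacet
 facet normal -0.832 -0.443 0.335
  outer loop
   vertex 2.0 1.8 1.0
   vertex 2.4 1.2 1.2
   vertex 1.4 5.8 4.8
  endloop
 endfacet
 facet normal -0.993 -0.110 -0.041
  outer loop
   vertex 2.0 1.8 1.0
   vertex 1.4 5.8 4.8
   vertex 1.6 5.8 0.0
  endloop
 endfacet
 facet normal 0.667 -0.200 -0.717
  outer loop
   vertex 2.2 3.4 0.4
   vertex 4.6 2.8 2.8
   vertex 2.4 1.2 1.2
  endloop
 endfacet
 facet normal 0.713 0.062 -0.698
  outer loop
   vertex 2.2 3.4 0.4
   vertex 1.6 5.8 0.0
   vertex 4.6 2.8 2.8
  endloop
 endfacet
 facet normal -0.049 -0.345 -0.937
  outer loop
   vertex 2.2 3.4 0.4
   vertex 2.4 1.2 1.2
   vertex 2.0 1.8 1.0
  endloop
 endfacet
 facet normal -0.469 -0.258 -0.845
  outer loop
   vertex 2.2 3.4 0.4
   vertex 2.0 1.8 1.0
   vertex 1.6 5.8 0.0
  endloop
 endfacet
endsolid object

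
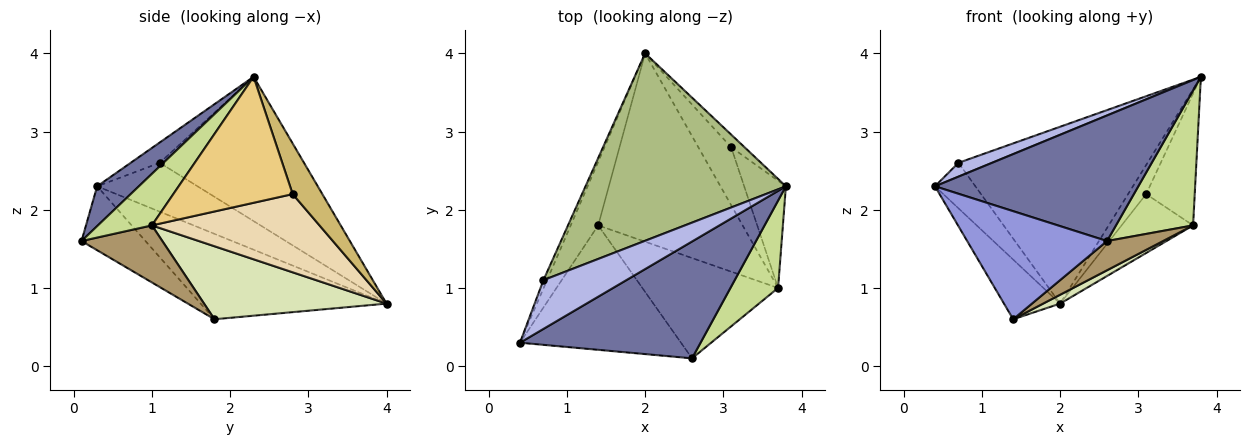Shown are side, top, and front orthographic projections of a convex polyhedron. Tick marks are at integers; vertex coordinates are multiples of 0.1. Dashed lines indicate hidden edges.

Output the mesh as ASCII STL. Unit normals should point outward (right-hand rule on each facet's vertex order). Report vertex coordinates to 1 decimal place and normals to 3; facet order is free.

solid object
 facet normal 0.149 -0.724 0.674
  outer loop
   vertex 2.6 0.1 1.6
   vertex 3.8 2.3 3.7
   vertex 0.4 0.3 2.3
  endloop
 endfacet
 facet normal -0.915 0.276 -0.294
  outer loop
   vertex 1.4 1.8 0.6
   vertex 0.4 0.3 2.3
   vertex 2.0 4.0 0.8
  endloop
 endfacet
 facet normal -0.287 -0.628 -0.723
  outer loop
   vertex 1.4 1.8 0.6
   vertex 2.6 0.1 1.6
   vertex 0.4 0.3 2.3
  endloop
 endfacet
 facet normal -0.230 -0.265 0.936
  outer loop
   vertex 0.7 1.1 2.6
   vertex 0.4 0.3 2.3
   vertex 3.8 2.3 3.7
  endloop
 endfacet
 facet normal -0.925 0.373 -0.068
  outer loop
   vertex 0.7 1.1 2.6
   vertex 2.0 4.0 0.8
   vertex 0.4 0.3 2.3
  endloop
 endfacet
 facet normal -0.464 0.608 0.644
  outer loop
   vertex 0.7 1.1 2.6
   vertex 3.8 2.3 3.7
   vertex 2.0 4.0 0.8
  endloop
 endfacet
 facet normal 0.507 -0.724 0.468
  outer loop
   vertex 3.7 1.0 1.8
   vertex 3.8 2.3 3.7
   vertex 2.6 0.1 1.6
  endloop
 endfacet
 facet normal 0.451 -0.042 -0.892
  outer loop
   vertex 3.7 1.0 1.8
   vertex 1.4 1.8 0.6
   vertex 2.0 4.0 0.8
  endloop
 endfacet
 facet normal 0.374 -0.260 -0.890
  outer loop
   vertex 3.7 1.0 1.8
   vertex 2.6 0.1 1.6
   vertex 1.4 1.8 0.6
  endloop
 endfacet
 facet normal 0.833 0.507 -0.220
  outer loop
   vertex 3.1 2.8 2.2
   vertex 2.0 4.0 0.8
   vertex 3.8 2.3 3.7
  endloop
 endfacet
 facet normal 0.886 0.360 -0.293
  outer loop
   vertex 3.1 2.8 2.2
   vertex 3.8 2.3 3.7
   vertex 3.7 1.0 1.8
  endloop
 endfacet
 facet normal 0.858 0.366 -0.360
  outer loop
   vertex 3.1 2.8 2.2
   vertex 3.7 1.0 1.8
   vertex 2.0 4.0 0.8
  endloop
 endfacet
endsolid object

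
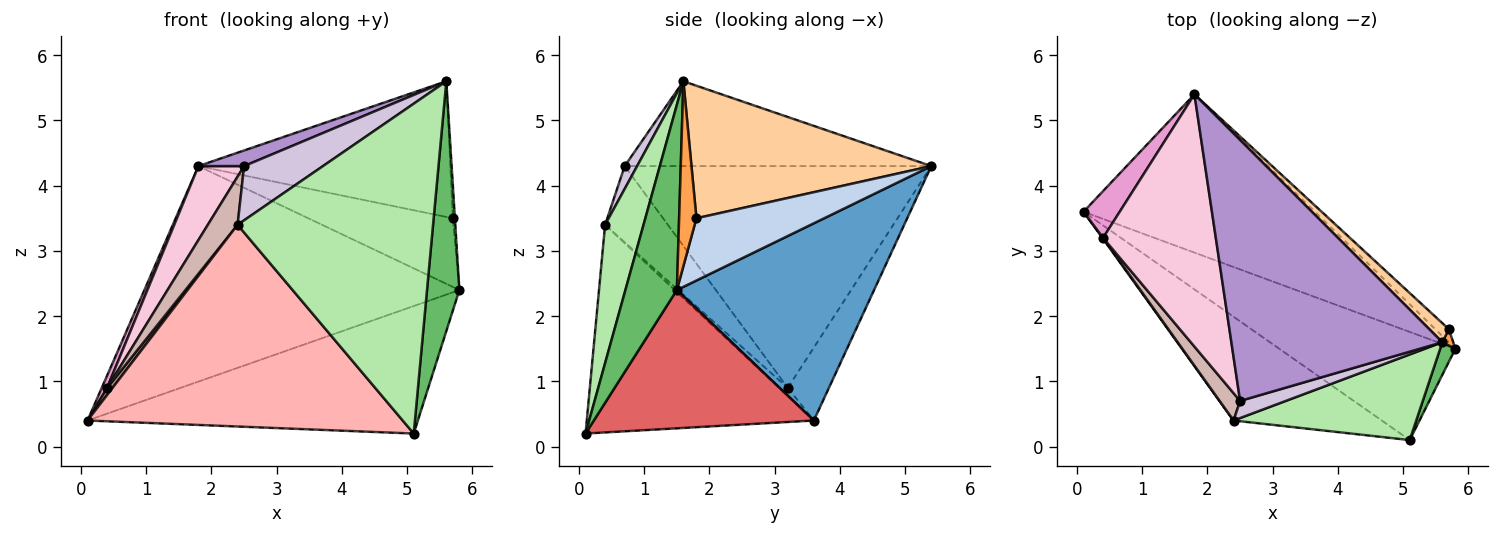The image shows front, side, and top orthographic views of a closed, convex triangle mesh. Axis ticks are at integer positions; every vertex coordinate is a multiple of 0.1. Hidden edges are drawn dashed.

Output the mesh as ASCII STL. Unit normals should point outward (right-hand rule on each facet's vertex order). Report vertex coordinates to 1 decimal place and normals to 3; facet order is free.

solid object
 facet normal 0.451 0.720 -0.528
  outer loop
   vertex 1.8 5.4 4.3
   vertex 5.8 1.5 2.4
   vertex 0.1 3.6 0.4
  endloop
 endfacet
 facet normal 0.655 0.742 -0.143
  outer loop
   vertex 5.7 1.8 3.5
   vertex 5.8 1.5 2.4
   vertex 1.8 5.4 4.3
  endloop
 endfacet
 facet normal 0.991 0.117 0.058
  outer loop
   vertex 5.7 1.8 3.5
   vertex 5.6 1.6 5.6
   vertex 5.8 1.5 2.4
  endloop
 endfacet
 facet normal 0.686 0.721 0.101
  outer loop
   vertex 5.7 1.8 3.5
   vertex 1.8 5.4 4.3
   vertex 5.6 1.6 5.6
  endloop
 endfacet
 facet normal 0.844 -0.531 0.069
  outer loop
   vertex 5.1 0.1 0.2
   vertex 5.8 1.5 2.4
   vertex 5.6 1.6 5.6
  endloop
 endfacet
 facet normal 0.187 -0.951 0.247
  outer loop
   vertex 5.1 0.1 0.2
   vertex 5.6 1.6 5.6
   vertex 2.4 0.4 3.4
  endloop
 endfacet
 facet normal 0.453 0.680 -0.577
  outer loop
   vertex 5.1 0.1 0.2
   vertex 0.1 3.6 0.4
   vertex 5.8 1.5 2.4
  endloop
 endfacet
 facet normal -0.540 -0.749 -0.385
  outer loop
   vertex 5.1 0.1 0.2
   vertex 2.4 0.4 3.4
   vertex 0.1 3.6 0.4
  endloop
 endfacet
 facet normal -0.372 -0.055 0.926
  outer loop
   vertex 2.5 0.7 4.3
   vertex 5.6 1.6 5.6
   vertex 1.8 5.4 4.3
  endloop
 endfacet
 facet normal 0.149 -0.943 0.298
  outer loop
   vertex 2.5 0.7 4.3
   vertex 2.4 0.4 3.4
   vertex 5.6 1.6 5.6
  endloop
 endfacet
 facet normal -0.845 -0.528 0.084
  outer loop
   vertex 0.4 3.2 0.9
   vertex 0.1 3.6 0.4
   vertex 2.4 0.4 3.4
  endloop
 endfacet
 facet normal -0.878 -0.416 0.236
  outer loop
   vertex 0.4 3.2 0.9
   vertex 2.4 0.4 3.4
   vertex 2.5 0.7 4.3
  endloop
 endfacet
 facet normal -0.890 -0.116 0.441
  outer loop
   vertex 0.4 3.2 0.9
   vertex 1.8 5.4 4.3
   vertex 0.1 3.6 0.4
  endloop
 endfacet
 facet normal -0.884 -0.132 0.449
  outer loop
   vertex 0.4 3.2 0.9
   vertex 2.5 0.7 4.3
   vertex 1.8 5.4 4.3
  endloop
 endfacet
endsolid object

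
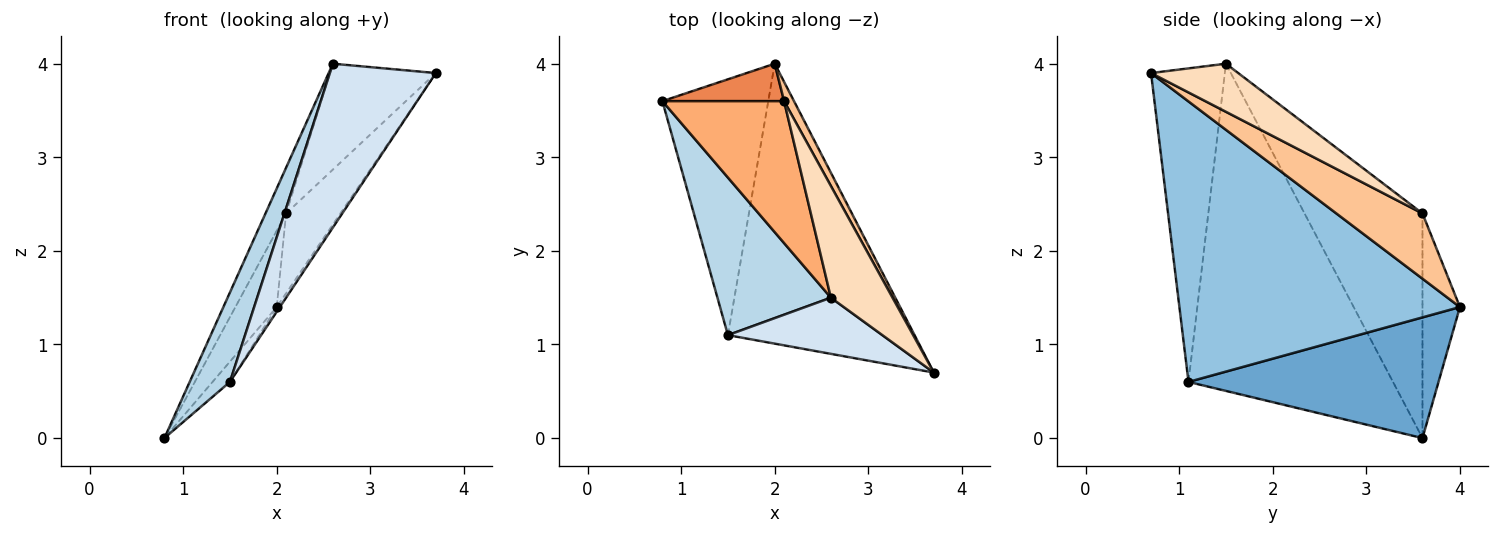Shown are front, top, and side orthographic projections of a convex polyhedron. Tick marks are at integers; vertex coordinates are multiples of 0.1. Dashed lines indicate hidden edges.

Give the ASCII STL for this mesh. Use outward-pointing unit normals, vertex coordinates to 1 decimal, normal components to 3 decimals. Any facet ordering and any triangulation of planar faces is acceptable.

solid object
 facet normal 0.751 0.052 -0.658
  outer loop
   vertex 1.5 1.1 0.6
   vertex 0.8 3.6 0.0
   vertex 2.0 4.0 1.4
  endloop
 endfacet
 facet normal 0.833 0.009 -0.554
  outer loop
   vertex 1.5 1.1 0.6
   vertex 2.0 4.0 1.4
   vertex 3.7 0.7 3.9
  endloop
 endfacet
 facet normal -0.929 -0.183 0.322
  outer loop
   vertex 1.5 1.1 0.6
   vertex 2.6 1.5 4.0
   vertex 0.8 3.6 0.0
  endloop
 endfacet
 facet normal -0.550 -0.790 0.271
  outer loop
   vertex 1.5 1.1 0.6
   vertex 3.7 0.7 3.9
   vertex 2.6 1.5 4.0
  endloop
 endfacet
 facet normal -0.631 0.697 0.342
  outer loop
   vertex 2.1 3.6 2.4
   vertex 2.0 4.0 1.4
   vertex 0.8 3.6 0.0
  endloop
 endfacet
 facet normal -0.869 0.152 0.471
  outer loop
   vertex 2.1 3.6 2.4
   vertex 0.8 3.6 0.0
   vertex 2.6 1.5 4.0
  endloop
 endfacet
 facet normal 0.839 0.529 0.128
  outer loop
   vertex 2.1 3.6 2.4
   vertex 3.7 0.7 3.9
   vertex 2.0 4.0 1.4
  endloop
 endfacet
 facet normal 0.493 0.599 0.632
  outer loop
   vertex 2.1 3.6 2.4
   vertex 2.6 1.5 4.0
   vertex 3.7 0.7 3.9
  endloop
 endfacet
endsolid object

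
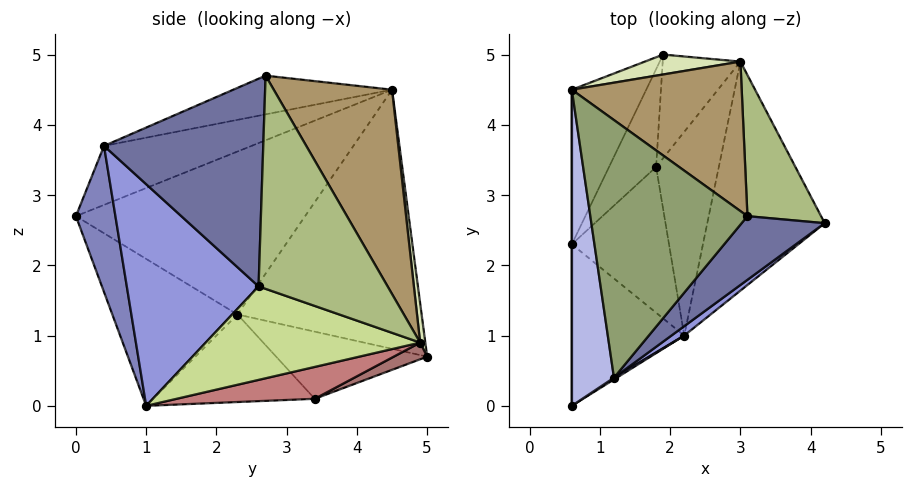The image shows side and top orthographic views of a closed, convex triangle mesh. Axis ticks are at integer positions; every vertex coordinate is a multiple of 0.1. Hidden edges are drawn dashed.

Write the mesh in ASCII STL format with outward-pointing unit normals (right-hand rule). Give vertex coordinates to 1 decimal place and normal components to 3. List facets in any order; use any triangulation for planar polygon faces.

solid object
 facet normal 0.680 -0.680 0.272
  outer loop
   vertex 1.2 0.4 3.7
   vertex 4.2 2.6 1.7
   vertex 3.1 2.7 4.7
  endloop
 endfacet
 facet normal 0.543 -0.840 0.010
  outer loop
   vertex 1.2 0.4 3.7
   vertex 0.6 0.0 2.7
   vertex 2.2 1.0 0.0
  endloop
 endfacet
 facet normal 0.606 -0.795 0.035
  outer loop
   vertex 1.2 0.4 3.7
   vertex 2.2 1.0 0.0
   vertex 4.2 2.6 1.7
  endloop
 endfacet
 facet normal -0.793 -0.226 0.566
  outer loop
   vertex 1.2 0.4 3.7
   vertex 0.6 4.5 4.5
   vertex 0.6 0.0 2.7
  endloop
 endfacet
 facet normal -0.233 -0.219 0.947
  outer loop
   vertex 1.2 0.4 3.7
   vertex 3.1 2.7 4.7
   vertex 0.6 4.5 4.5
  endloop
 endfacet
 facet normal 0.808 0.519 0.279
  outer loop
   vertex 3.0 4.9 0.9
   vertex 3.1 2.7 4.7
   vertex 4.2 2.6 1.7
  endloop
 endfacet
 facet normal 0.622 0.053 -0.781
  outer loop
   vertex 3.0 4.9 0.9
   vertex 4.2 2.6 1.7
   vertex 2.2 1.0 0.0
  endloop
 endfacet
 facet normal 0.062 0.987 0.151
  outer loop
   vertex 3.0 4.9 0.9
   vertex 1.9 5.0 0.7
   vertex 0.6 4.5 4.5
  endloop
 endfacet
 facet normal 0.507 0.751 0.422
  outer loop
   vertex 3.0 4.9 0.9
   vertex 0.6 4.5 4.5
   vertex 3.1 2.7 4.7
  endloop
 endfacet
 facet normal -0.745 -0.347 -0.570
  outer loop
   vertex 0.6 2.3 1.3
   vertex 2.2 1.0 0.0
   vertex 0.6 0.0 2.7
  endloop
 endfacet
 facet normal -1.000 0.000 0.000
  outer loop
   vertex 0.6 2.3 1.3
   vertex 0.6 0.0 2.7
   vertex 0.6 4.5 4.5
  endloop
 endfacet
 facet normal -0.892 0.373 -0.256
  outer loop
   vertex 0.6 2.3 1.3
   vertex 0.6 4.5 4.5
   vertex 1.9 5.0 0.7
  endloop
 endfacet
 facet normal 0.198 0.333 -0.922
  outer loop
   vertex 1.8 3.4 0.1
   vertex 1.9 5.0 0.7
   vertex 3.0 4.9 0.9
  endloop
 endfacet
 facet normal 0.450 0.112 -0.886
  outer loop
   vertex 1.8 3.4 0.1
   vertex 3.0 4.9 0.9
   vertex 2.2 1.0 0.0
  endloop
 endfacet
 facet normal -0.791 0.258 -0.555
  outer loop
   vertex 1.8 3.4 0.1
   vertex 0.6 2.3 1.3
   vertex 1.9 5.0 0.7
  endloop
 endfacet
 facet normal -0.667 -0.080 -0.741
  outer loop
   vertex 1.8 3.4 0.1
   vertex 2.2 1.0 0.0
   vertex 0.6 2.3 1.3
  endloop
 endfacet
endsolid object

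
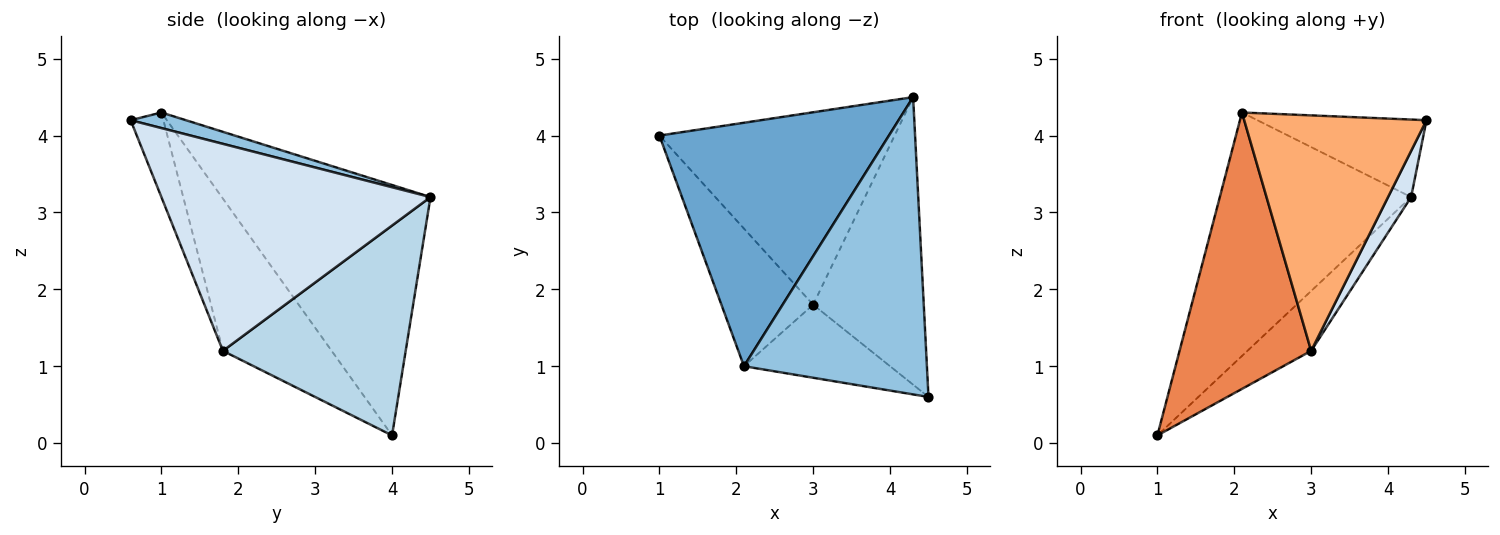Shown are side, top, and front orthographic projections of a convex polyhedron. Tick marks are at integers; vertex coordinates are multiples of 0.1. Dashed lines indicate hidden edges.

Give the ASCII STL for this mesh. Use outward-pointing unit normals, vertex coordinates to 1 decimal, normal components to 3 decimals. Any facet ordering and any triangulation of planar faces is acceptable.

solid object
 facet normal -0.611 0.560 0.560
  outer loop
   vertex 2.1 1.0 4.3
   vertex 4.3 4.5 3.2
   vertex 1.0 4.0 0.1
  endloop
 endfacet
 facet normal 0.082 0.251 0.964
  outer loop
   vertex 2.1 1.0 4.3
   vertex 4.5 0.6 4.2
   vertex 4.3 4.5 3.2
  endloop
 endfacet
 facet normal 0.649 0.226 -0.727
  outer loop
   vertex 3.0 1.8 1.2
   vertex 1.0 4.0 0.1
   vertex 4.3 4.5 3.2
  endloop
 endfacet
 facet normal 0.879 -0.075 -0.470
  outer loop
   vertex 3.0 1.8 1.2
   vertex 4.3 4.5 3.2
   vertex 4.5 0.6 4.2
  endloop
 endfacet
 facet normal -0.595 -0.720 -0.358
  outer loop
   vertex 3.0 1.8 1.2
   vertex 2.1 1.0 4.3
   vertex 1.0 4.0 0.1
  endloop
 endfacet
 facet normal -0.169 -0.941 -0.292
  outer loop
   vertex 3.0 1.8 1.2
   vertex 4.5 0.6 4.2
   vertex 2.1 1.0 4.3
  endloop
 endfacet
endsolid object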